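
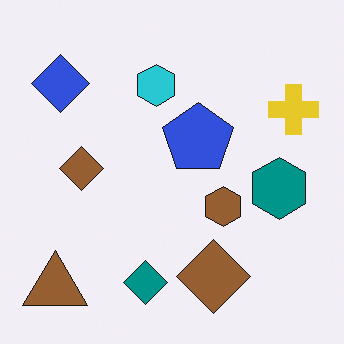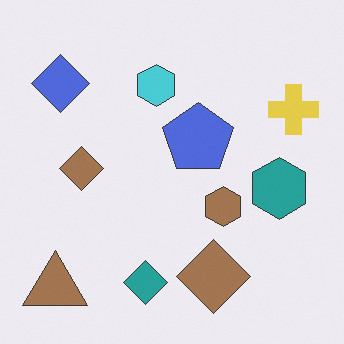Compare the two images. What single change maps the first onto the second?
The second image is the first given slightly reduced contrast.

Tones are pushed toward mid-grey across the whole image — a global contrast change.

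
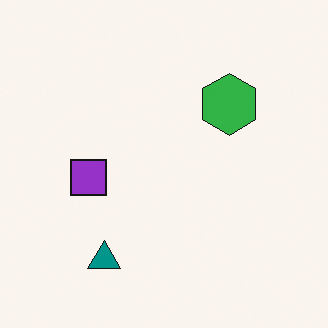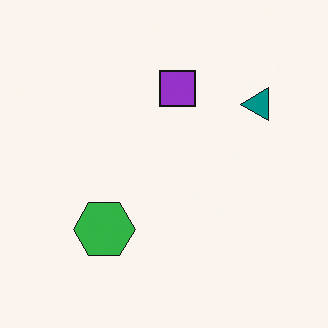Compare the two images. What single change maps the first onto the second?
The image was transposed (reflected across the top-left ↔ bottom-right diagonal).

Shapes have swapped their row and column positions — what was in the top-right is now in the bottom-left — a diagonal reflection.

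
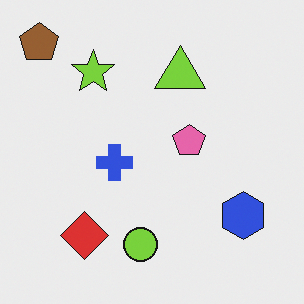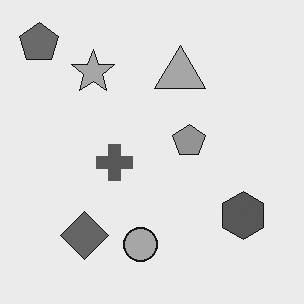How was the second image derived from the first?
It was converted to grayscale.

All color is removed — every shape is now a shade of grey.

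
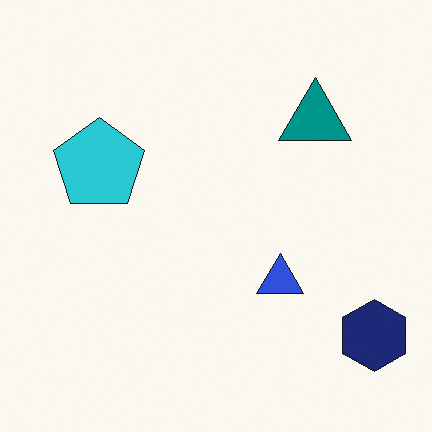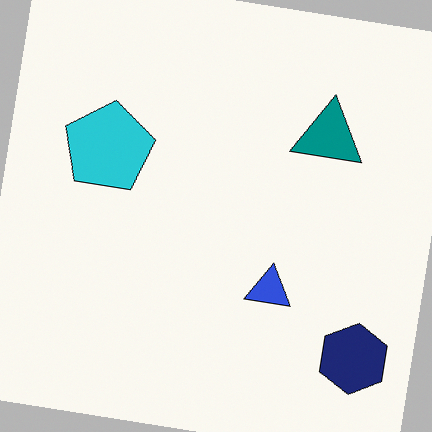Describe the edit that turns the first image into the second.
Rotated clockwise by a small amount.

Every shape is tilted by the same angle and the image corners show triangular fill wedges — a whole-image rotation by a non-right angle.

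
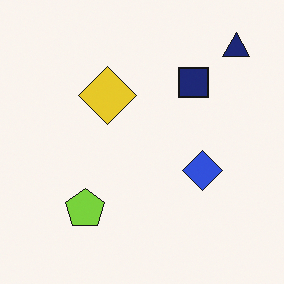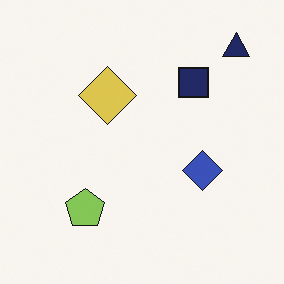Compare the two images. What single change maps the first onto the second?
This is the original image slightly desaturated.

All colors are more muted and greyish — a global saturation change.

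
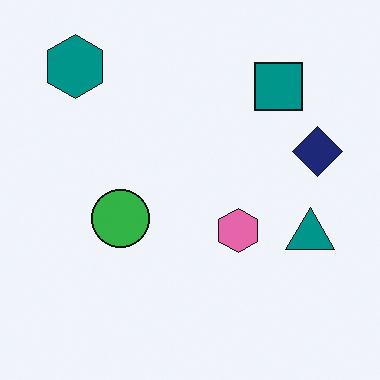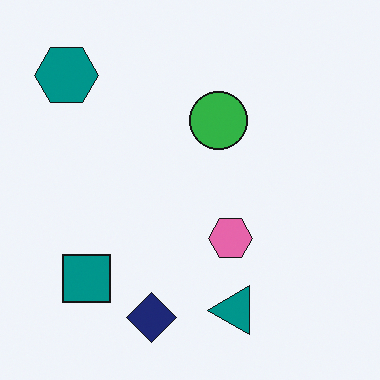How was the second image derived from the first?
This is the original image transposed (reflected across the top-left ↔ bottom-right diagonal).

Shapes have swapped their row and column positions — what was in the top-right is now in the bottom-left — a diagonal reflection.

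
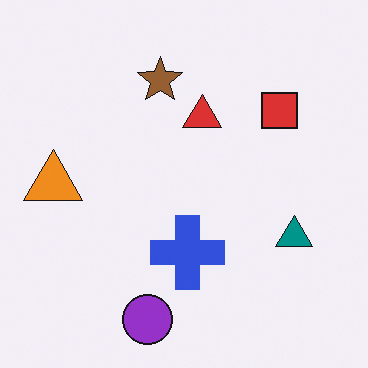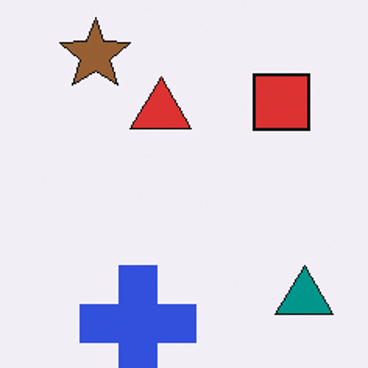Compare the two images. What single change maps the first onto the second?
It was cropped slightly and scaled back up.

The visible shapes are larger and the field of view is narrower; shapes near the original edges may be partly or wholly outside the frame — a crop-and-rescale.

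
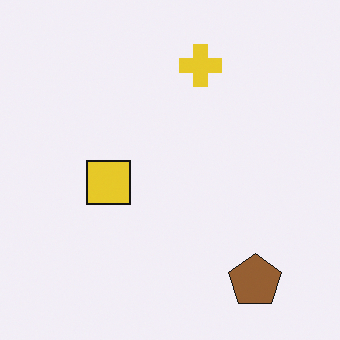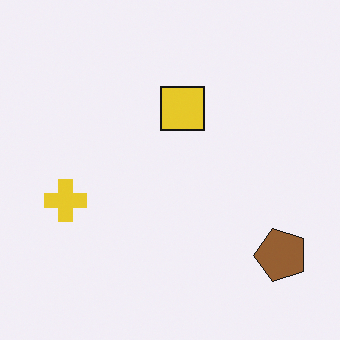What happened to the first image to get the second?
Transposed (reflected across the top-left ↔ bottom-right diagonal).

Shapes have swapped their row and column positions — what was in the top-right is now in the bottom-left — a diagonal reflection.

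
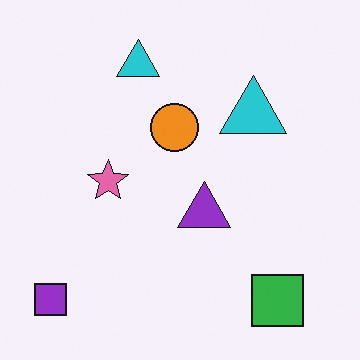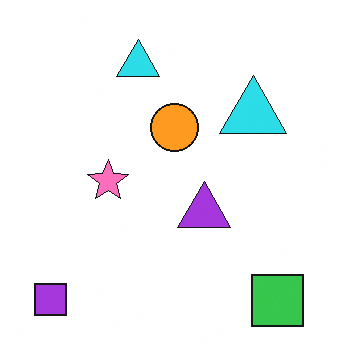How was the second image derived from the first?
This is the original image brightened a little.

Every pixel — background and shapes alike — is uniformly brightened.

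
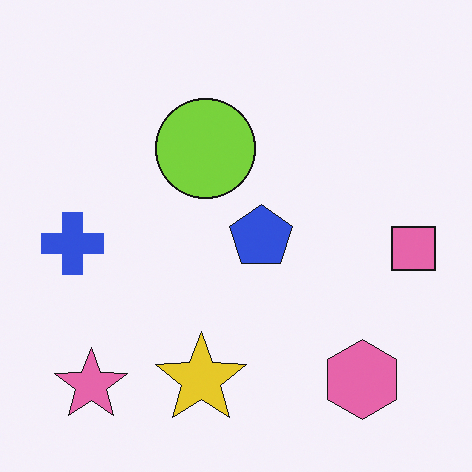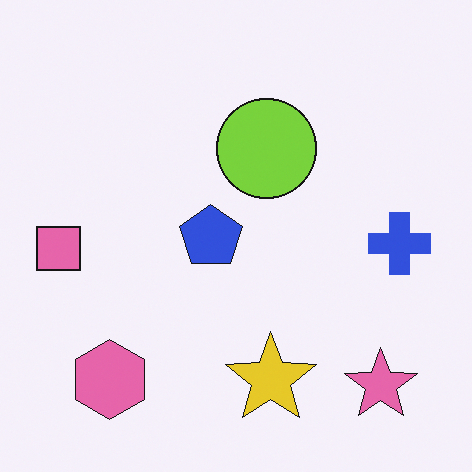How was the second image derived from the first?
The image was flipped horizontally (left ↔ right).

The pink square is in the right of the first image and the left of the second — shapes on opposite sides of the vertical midline have swapped in a mirror flip.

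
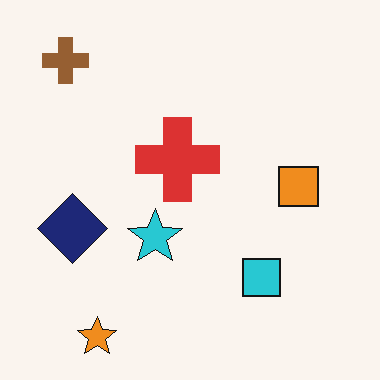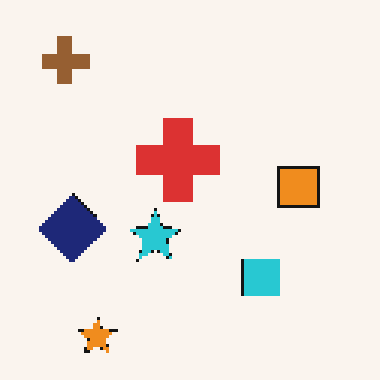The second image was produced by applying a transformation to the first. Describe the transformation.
Lightly pixelated (a mild mosaic effect).

Shapes are reduced to large square blocks; fine edges and outlines are lost — a downscale-then-upscale (mosaic) effect.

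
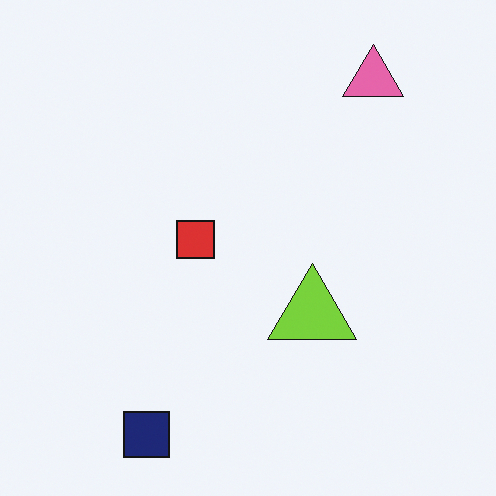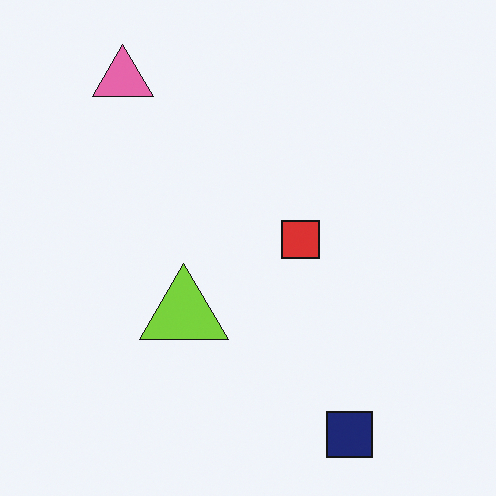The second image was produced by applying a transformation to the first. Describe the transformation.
Flipped horizontally (left ↔ right).

The pink triangle is in the top-right of the first image and the top-left of the second — shapes on opposite sides of the vertical midline have swapped in a mirror flip.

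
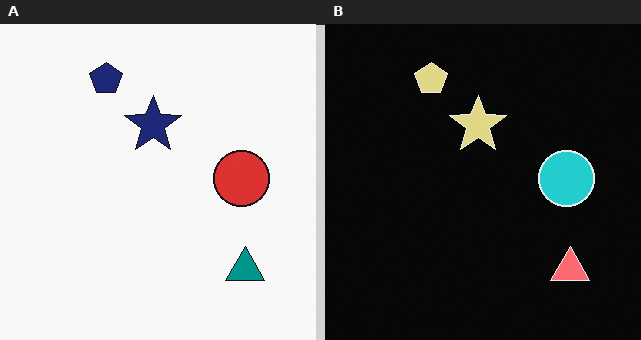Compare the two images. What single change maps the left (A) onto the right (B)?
The right (B) image is the left (A) color-inverted (negative).

The light background has become dark and every shape's color is its complement — a photographic negative.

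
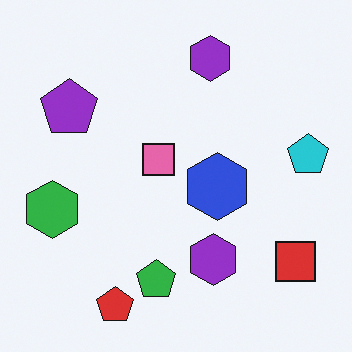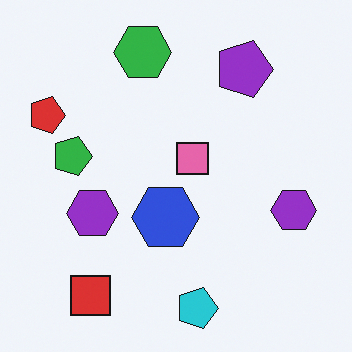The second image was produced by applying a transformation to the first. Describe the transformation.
The transformation is: rotated 90° clockwise.

The red square sits in the bottom-right of the first image and the bottom-left of the second — consistent with a whole-image 90° clockwise rotation.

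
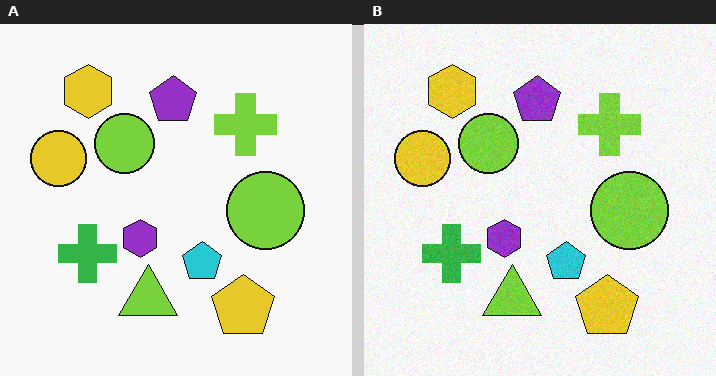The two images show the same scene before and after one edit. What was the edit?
The right (B) image is the left (A) degraded with light additive noise.

Random speckle covers the whole image, including the flat background.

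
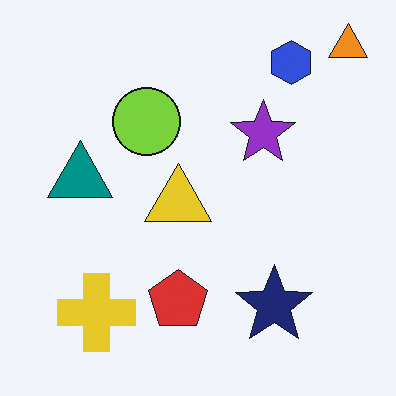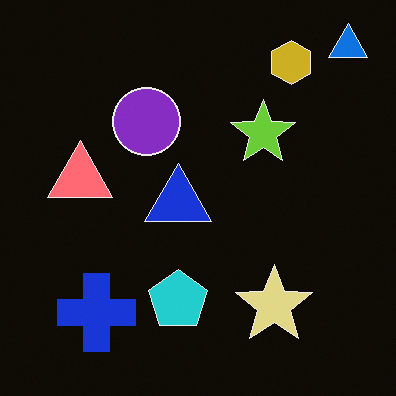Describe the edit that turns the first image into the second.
The image was color-inverted (negative).

The light background has become dark and every shape's color is its complement — a photographic negative.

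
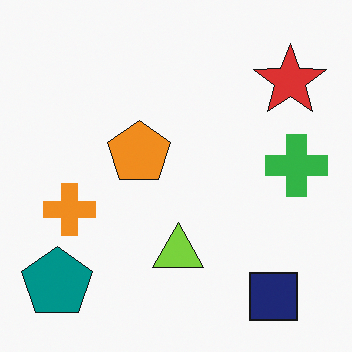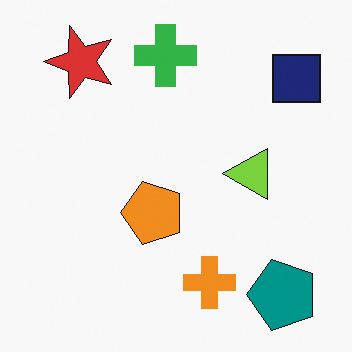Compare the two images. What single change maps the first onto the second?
The second image is the first rotated 90° counter-clockwise.

The teal pentagon sits in the bottom-left of the first image and the bottom-right of the second — consistent with a whole-image 90° counter-clockwise rotation.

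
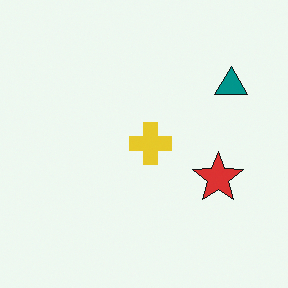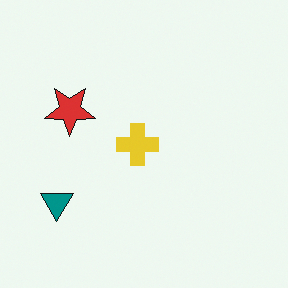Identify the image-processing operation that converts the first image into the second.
The second image is the first rotated 180°.

The teal triangle sits in the top-right of the first image and the bottom-left of the second — consistent with a whole-image 180° rotation.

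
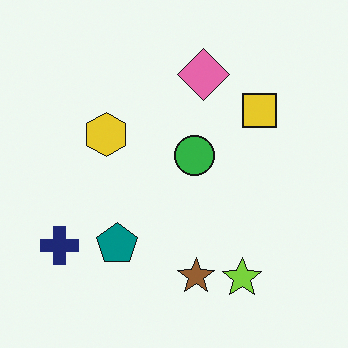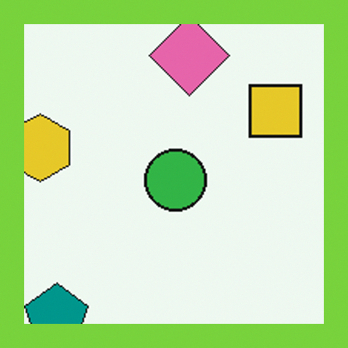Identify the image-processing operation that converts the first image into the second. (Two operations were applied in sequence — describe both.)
Cropped to a noticeably smaller region and rescaled, then framed with a lime border.

The visible shapes are larger and the field of view is narrower; shapes near the original edges may be partly or wholly outside the frame — a crop-and-rescale. A solid lime frame runs around the edge of the second image, with the content slightly shrunk inside it.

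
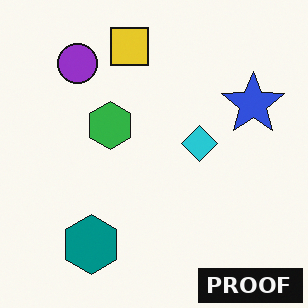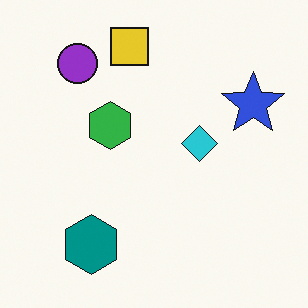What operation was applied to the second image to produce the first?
The transformation is: watermarked with the text "PROOF" in the lower-right corner.

A dark label reading "PROOF" appears in the lower-right corner.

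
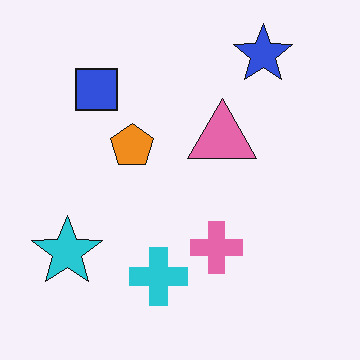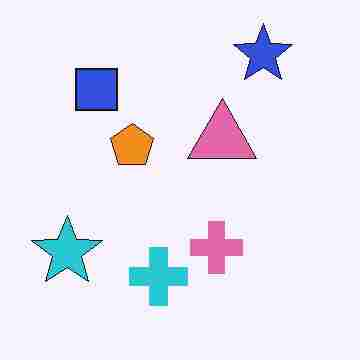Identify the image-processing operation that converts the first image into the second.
The transformation is: degraded with heavy JPEG compression.

Blocky 8×8 compression artifacts appear around shape edges and the flat background shows ringing — characteristic JPEG degradation.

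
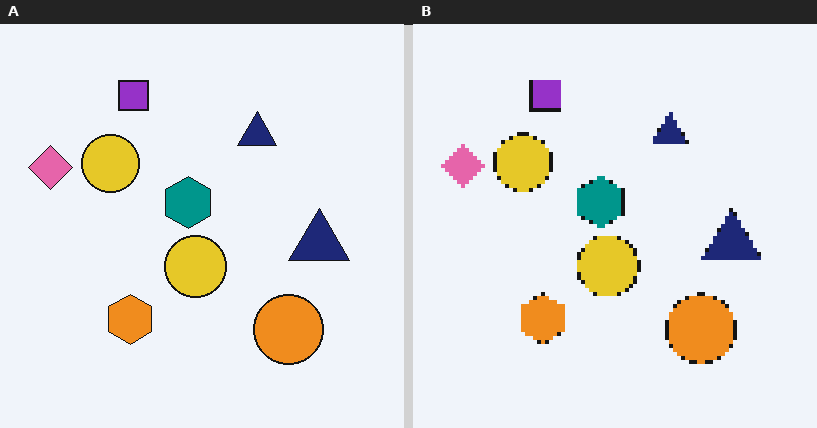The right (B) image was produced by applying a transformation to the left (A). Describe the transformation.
The right (B) image is the left (A) lightly pixelated (a mild mosaic effect).

Shapes are reduced to large square blocks; fine edges and outlines are lost — a downscale-then-upscale (mosaic) effect.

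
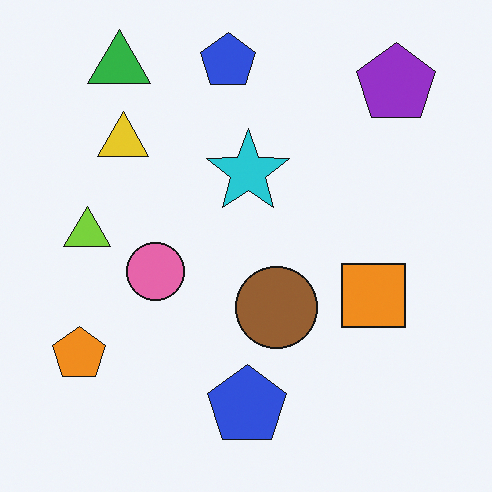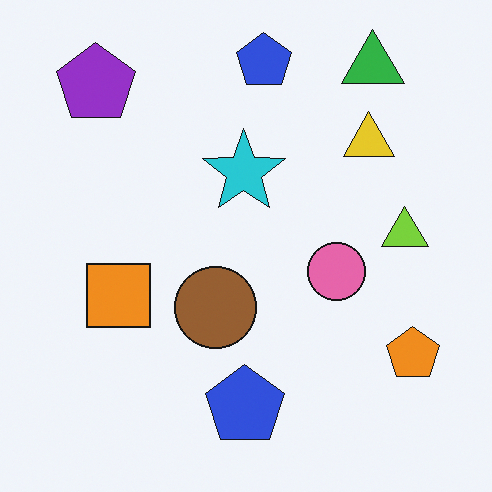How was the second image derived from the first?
It was flipped horizontally (left ↔ right).

The orange pentagon is in the bottom-left of the first image and the bottom-right of the second — shapes on opposite sides of the vertical midline have swapped in a mirror flip.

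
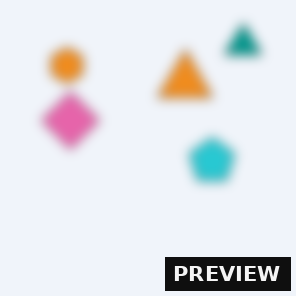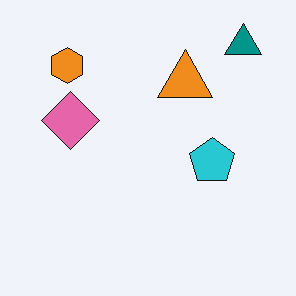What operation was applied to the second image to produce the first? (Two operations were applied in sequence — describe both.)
The transformation is: heavily blurred, then watermarked with the text "PREVIEW" in the lower-right corner.

Shape edges and outlines are uniformly softened across the whole image. A dark label reading "PREVIEW" appears in the lower-right corner.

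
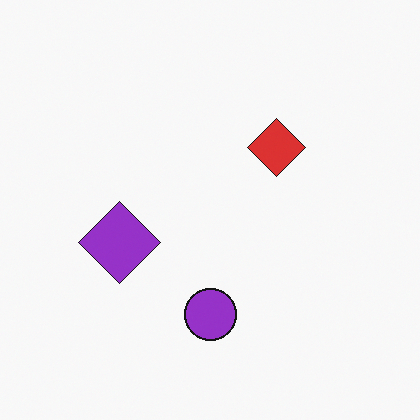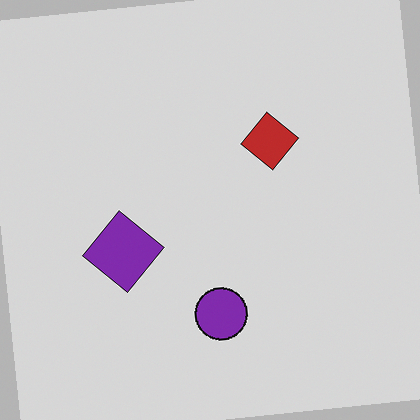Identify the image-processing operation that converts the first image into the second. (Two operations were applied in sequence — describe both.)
The second image is the first darkened a little, then rotated counter-clockwise by a few degrees.

Every pixel — background and shapes alike — is uniformly darkened. Every shape is tilted by the same angle and the image corners show triangular fill wedges — a whole-image rotation by a non-right angle.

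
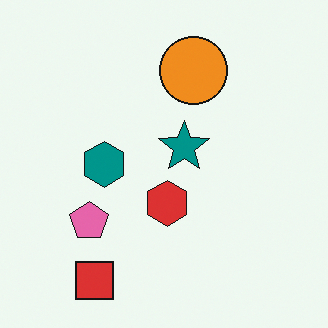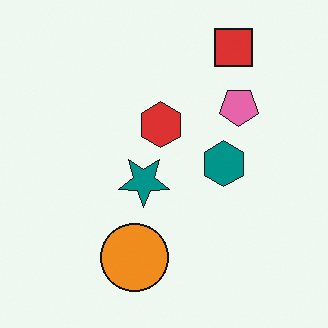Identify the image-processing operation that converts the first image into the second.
Rotated 180°.

The red square sits in the bottom-left of the first image and the top-right of the second — consistent with a whole-image 180° rotation.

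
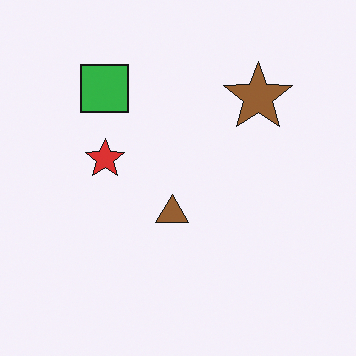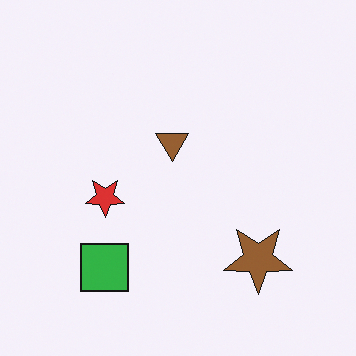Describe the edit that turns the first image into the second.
The transformation is: flipped vertically (top ↔ bottom).

The green square is in the top-left of the first image and the bottom-left of the second — shapes on opposite sides of the horizontal midline have swapped in a mirror flip.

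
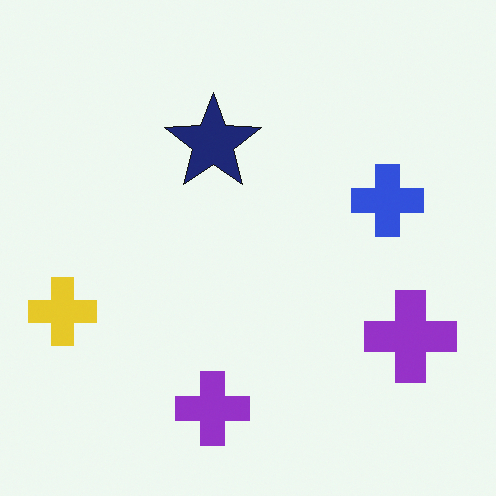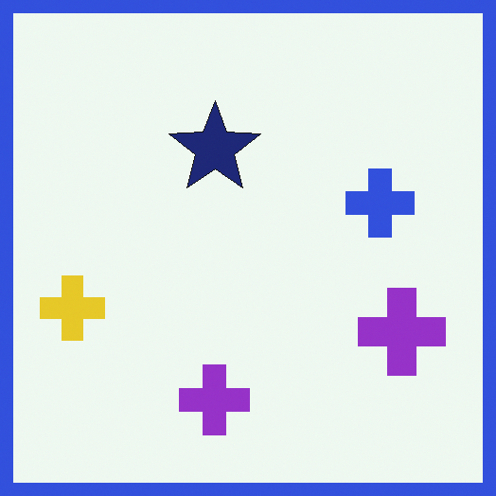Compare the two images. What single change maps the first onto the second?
It was framed with a blue border.

A solid blue frame runs around the edge of the second image, with the content slightly shrunk inside it.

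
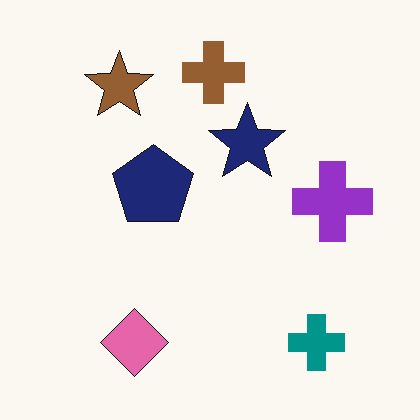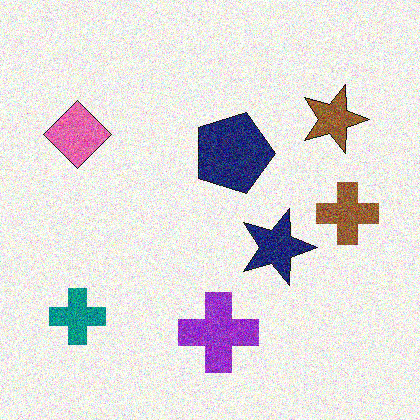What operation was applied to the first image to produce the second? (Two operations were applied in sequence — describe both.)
It was degraded with heavy additive noise, then rotated 90° clockwise.

Random speckle covers the whole image, including the flat background. The teal cross sits in the bottom-right of the first image and the bottom-left of the second — consistent with a whole-image 90° clockwise rotation.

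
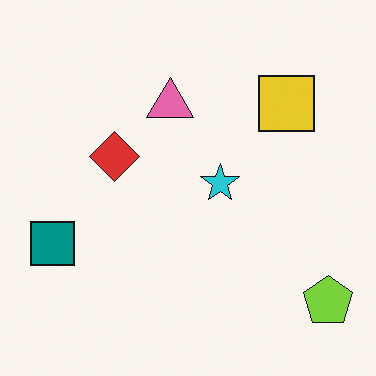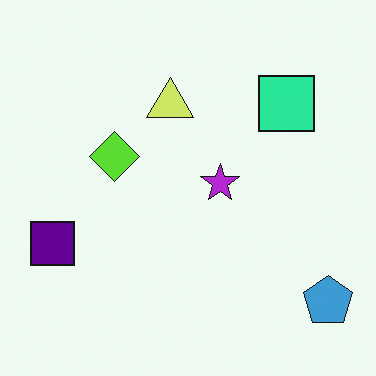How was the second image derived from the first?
The image was hue-shifted noticeably.

Every shape's color has rotated by the same amount around the hue wheel — a uniform hue shift.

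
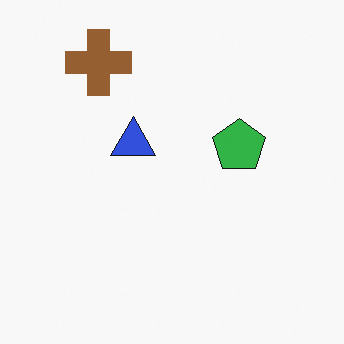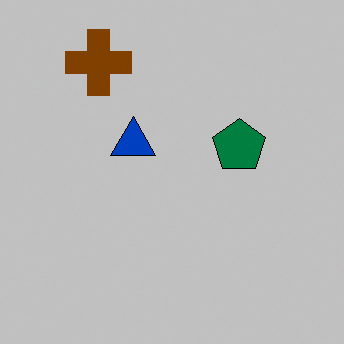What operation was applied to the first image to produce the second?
The transformation is: heavily posterized to just a handful of flat colors.

Each flat color has snapped to a coarser quantized level — most visibly, the near-white background has dropped to a flat grey.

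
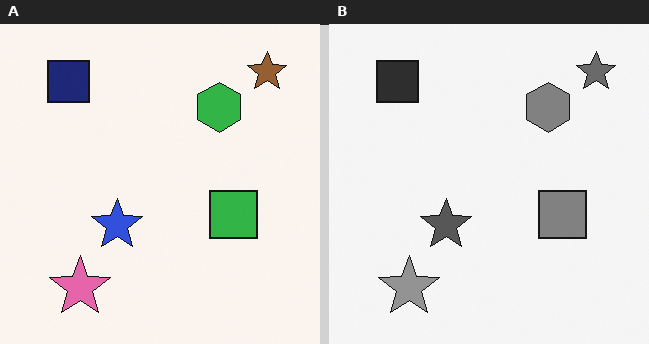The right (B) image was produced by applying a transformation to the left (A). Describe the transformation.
The right (B) image is the left (A) converted to grayscale.

All color is removed — every shape is now a shade of grey.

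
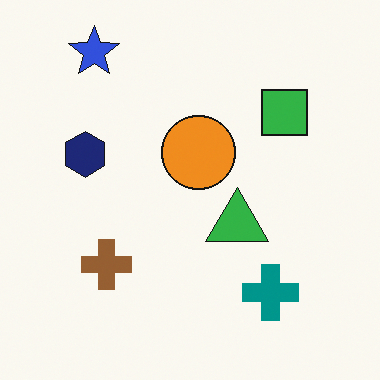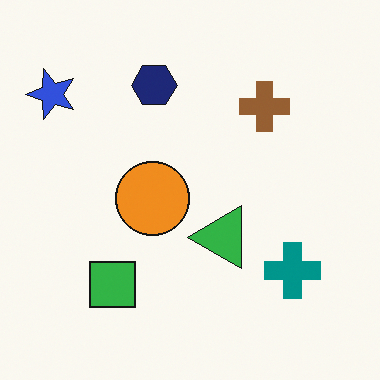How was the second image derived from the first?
The transformation is: transposed (reflected across the top-left ↔ bottom-right diagonal).

Shapes have swapped their row and column positions — what was in the top-right is now in the bottom-left — a diagonal reflection.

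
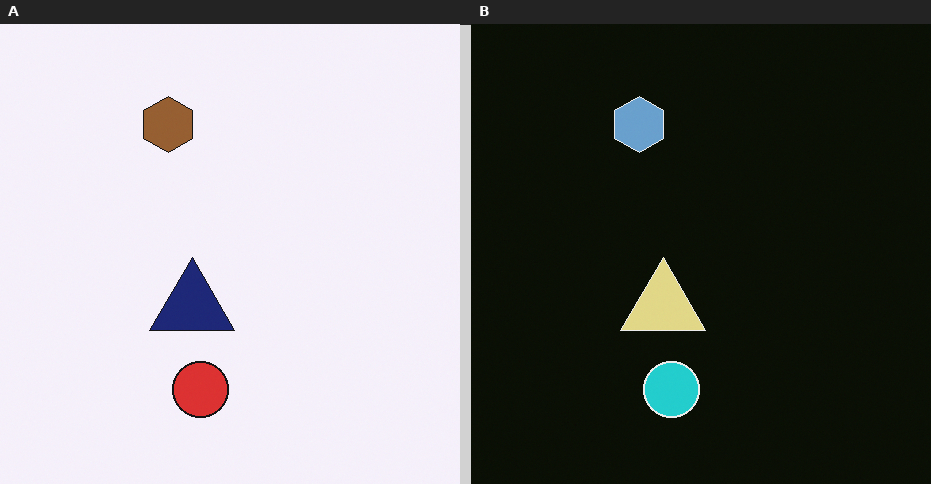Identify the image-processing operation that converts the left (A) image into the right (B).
The right (B) image is the left (A) color-inverted (negative).

The light background has become dark and every shape's color is its complement — a photographic negative.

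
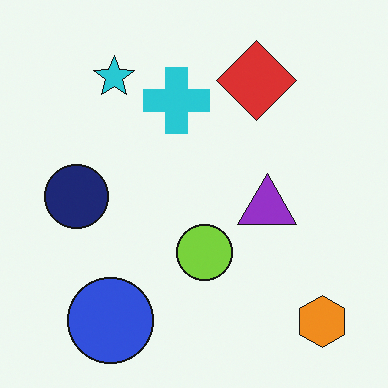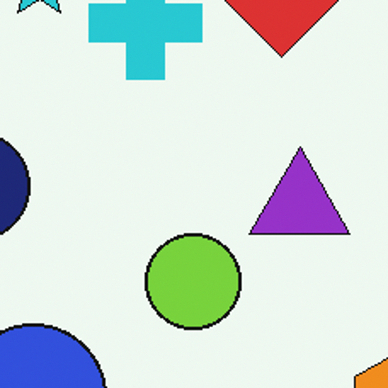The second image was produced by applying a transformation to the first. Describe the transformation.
The image was cropped to a noticeably smaller region and rescaled.

The visible shapes are larger and the field of view is narrower; shapes near the original edges may be partly or wholly outside the frame — a crop-and-rescale.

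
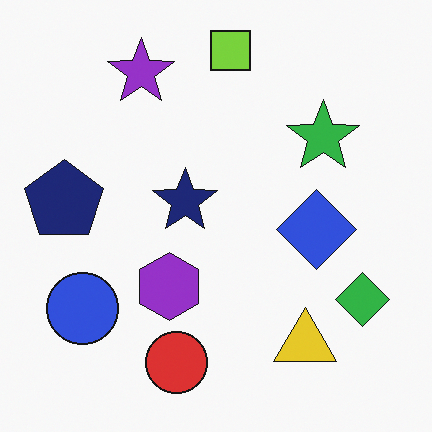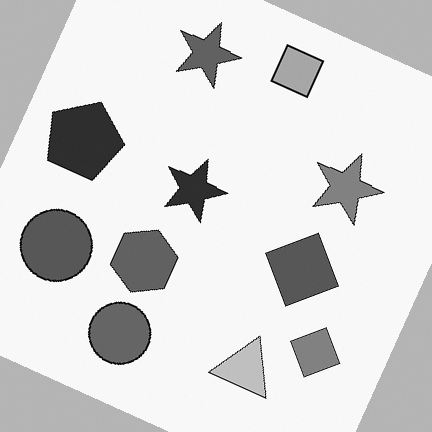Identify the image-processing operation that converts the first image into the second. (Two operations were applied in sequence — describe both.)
Converted to grayscale, then rotated clockwise by a clearly visible amount.

All color is removed — every shape is now a shade of grey. Every shape is tilted by the same angle and the image corners show triangular fill wedges — a whole-image rotation by a non-right angle.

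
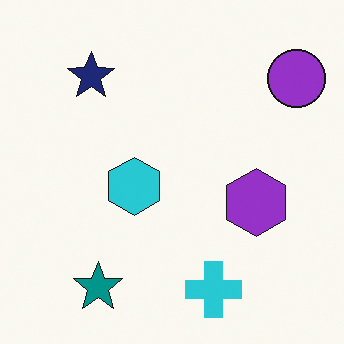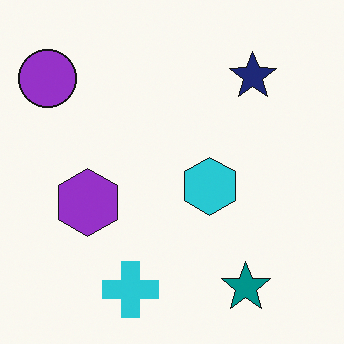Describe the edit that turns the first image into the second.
It was flipped horizontally (left ↔ right).

The purple circle is in the top-right of the first image and the top-left of the second — shapes on opposite sides of the vertical midline have swapped in a mirror flip.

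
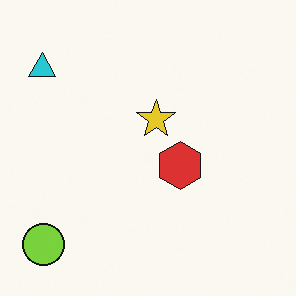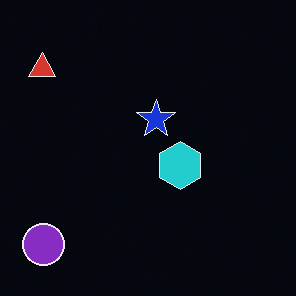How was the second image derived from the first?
Color-inverted (negative).

The light background has become dark and every shape's color is its complement — a photographic negative.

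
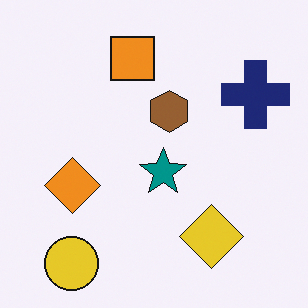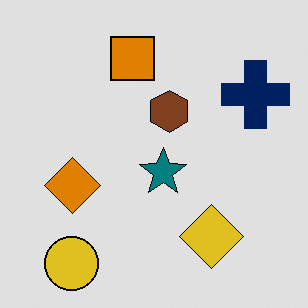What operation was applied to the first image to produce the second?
This is the original image moderately posterized.

Each flat color has snapped to a coarser quantized level — most visibly, the near-white background has dropped to a flat grey.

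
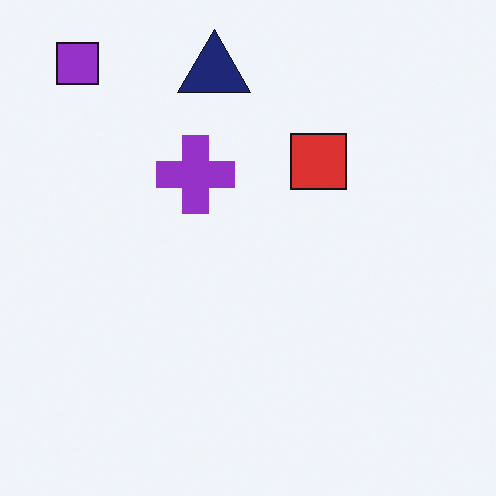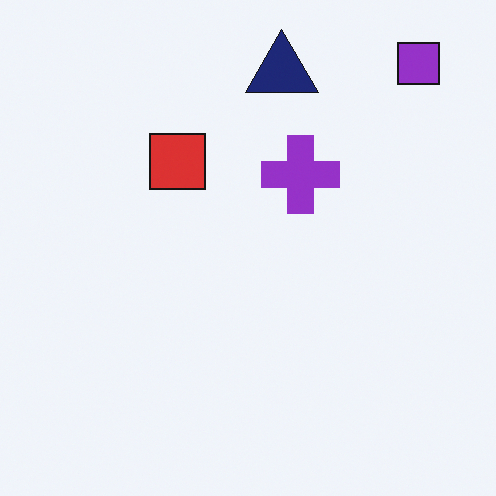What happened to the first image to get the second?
This is the original image flipped horizontally (left ↔ right).

The purple square is in the top-left of the first image and the top-right of the second — shapes on opposite sides of the vertical midline have swapped in a mirror flip.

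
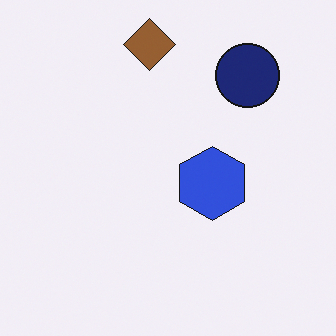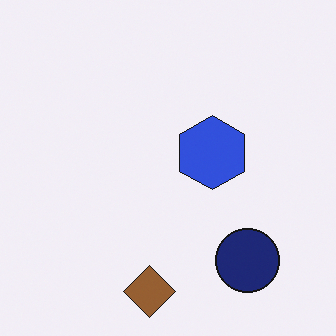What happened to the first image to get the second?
Flipped vertically (top ↔ bottom).

The brown diamond is in the top of the first image and the bottom of the second — shapes on opposite sides of the horizontal midline have swapped in a mirror flip.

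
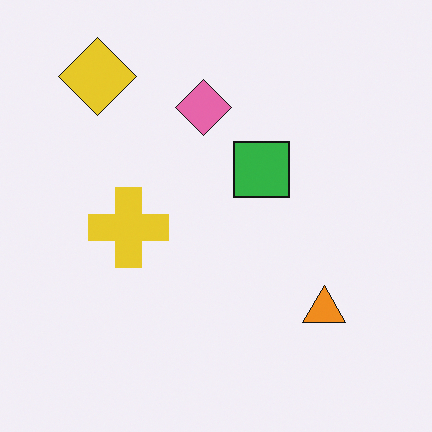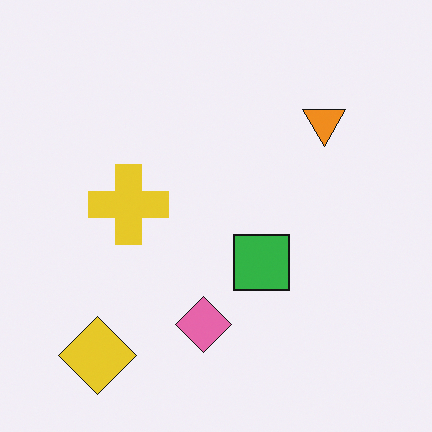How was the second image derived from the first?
The image was flipped vertically (top ↔ bottom).

The yellow diamond is in the top-left of the first image and the bottom-left of the second — shapes on opposite sides of the horizontal midline have swapped in a mirror flip.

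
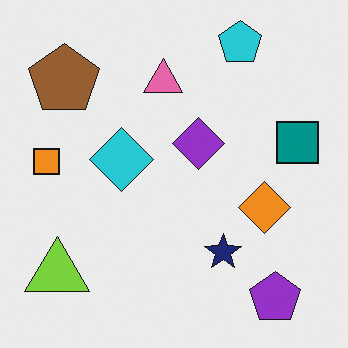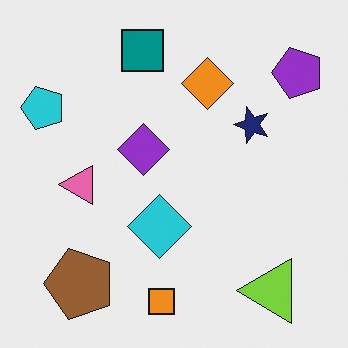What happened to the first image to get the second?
It was rotated 90° counter-clockwise.

The purple pentagon sits in the bottom-right of the first image and the top-right of the second — consistent with a whole-image 90° counter-clockwise rotation.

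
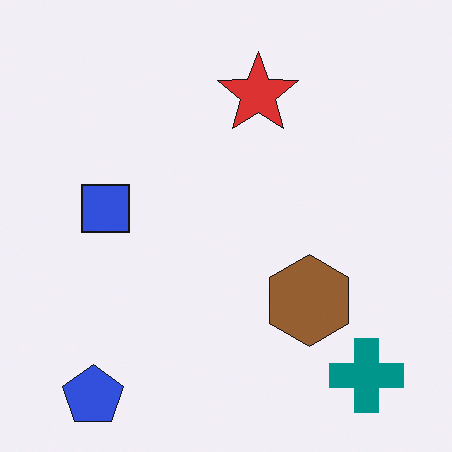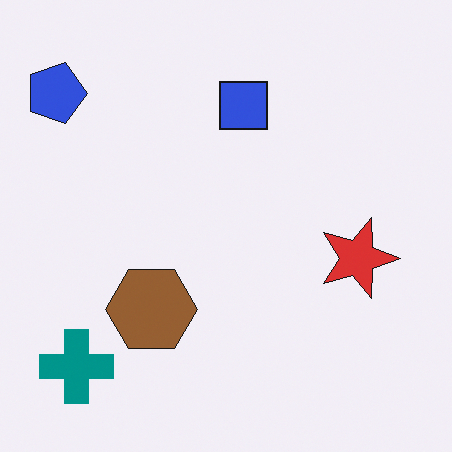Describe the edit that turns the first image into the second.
The second image is the first rotated 90° clockwise.

The blue pentagon sits in the bottom-left of the first image and the top-left of the second — consistent with a whole-image 90° clockwise rotation.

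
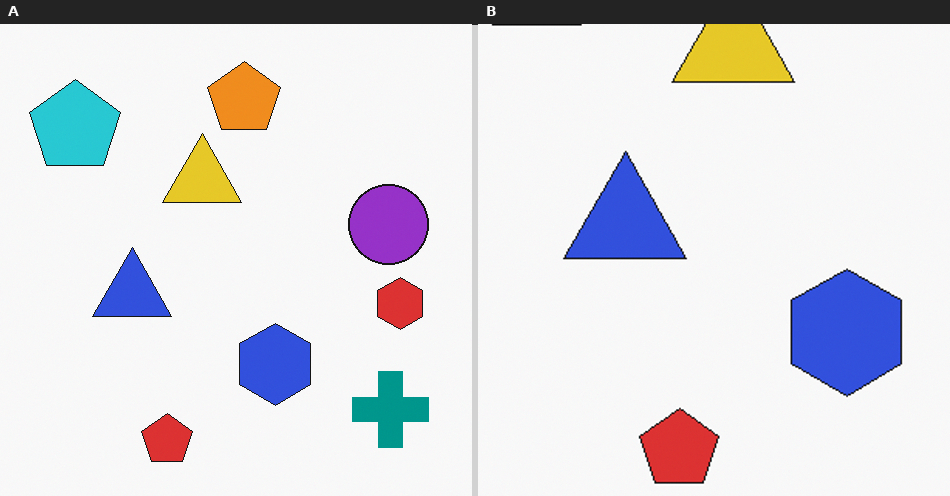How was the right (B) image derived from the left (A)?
The transformation is: cropped to a modestly smaller region and rescaled.

The visible shapes are larger and the field of view is narrower; shapes near the original edges may be partly or wholly outside the frame — a crop-and-rescale.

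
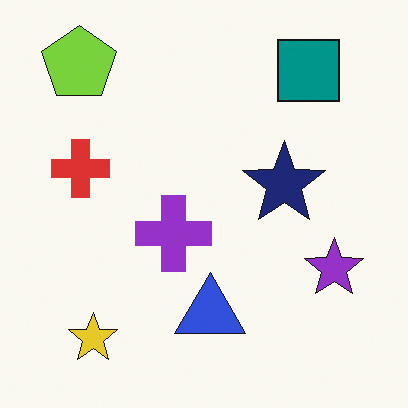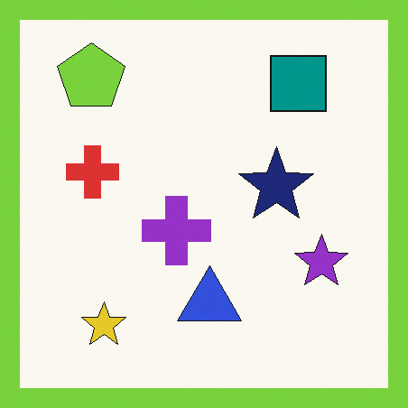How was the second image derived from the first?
It was framed with a lime border.

A solid lime frame runs around the edge of the second image, with the content slightly shrunk inside it.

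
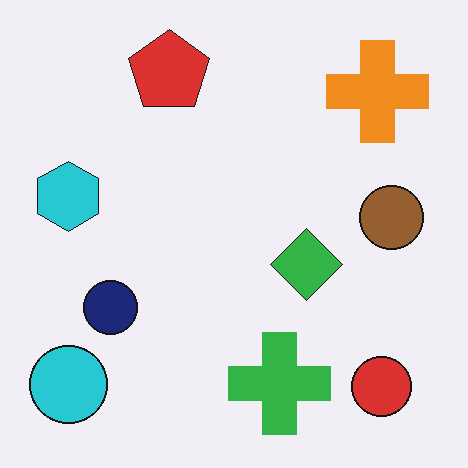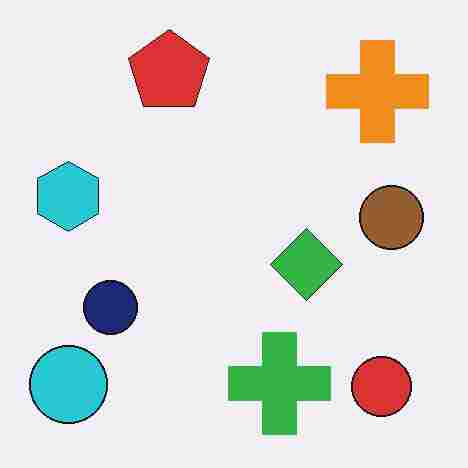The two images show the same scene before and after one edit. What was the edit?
It was heavily JPEG-compressed with obvious blocking artifacts.

Blocky 8×8 compression artifacts appear around shape edges and the flat background shows ringing — characteristic JPEG degradation.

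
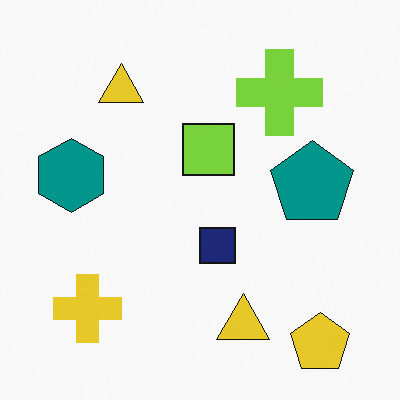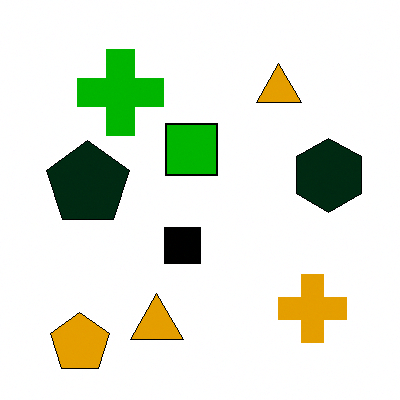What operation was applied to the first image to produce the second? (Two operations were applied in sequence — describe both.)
The second image is the first given much higher contrast, then flipped horizontally (left ↔ right).

Tones are pushed away from mid-grey across the whole image — a global contrast change. The teal hexagon is in the left of the first image and the right of the second — shapes on opposite sides of the vertical midline have swapped in a mirror flip.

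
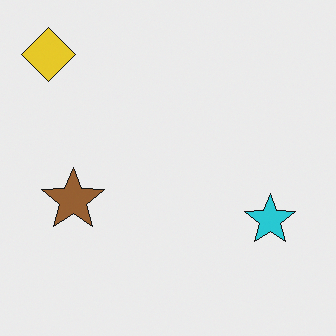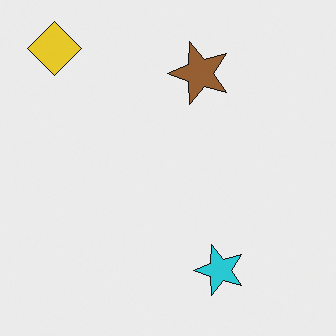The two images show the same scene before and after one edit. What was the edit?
The transformation is: transposed (reflected across the top-left ↔ bottom-right diagonal).

Shapes have swapped their row and column positions — what was in the top-right is now in the bottom-left — a diagonal reflection.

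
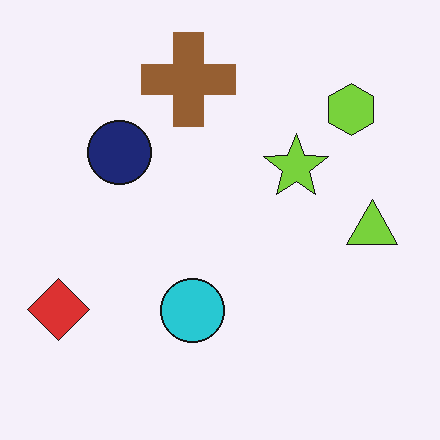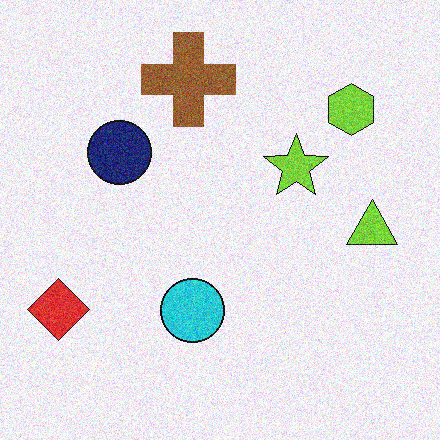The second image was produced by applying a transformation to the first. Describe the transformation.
The transformation is: degraded with visible gaussian noise.

Random speckle covers the whole image, including the flat background.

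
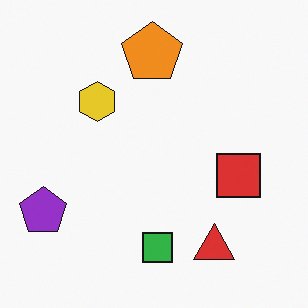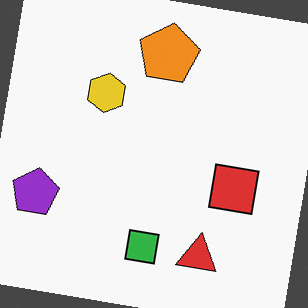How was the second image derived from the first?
It was rotated clockwise by a slight angle.

Every shape is tilted by the same angle and the image corners show triangular fill wedges — a whole-image rotation by a non-right angle.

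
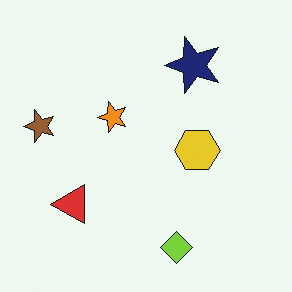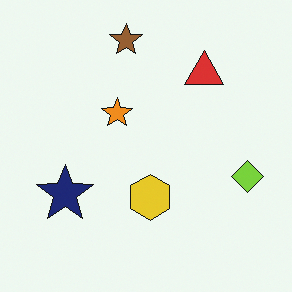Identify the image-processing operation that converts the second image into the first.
It was transposed (reflected across the top-left ↔ bottom-right diagonal).

Shapes have swapped their row and column positions — what was in the top-right is now in the bottom-left — a diagonal reflection.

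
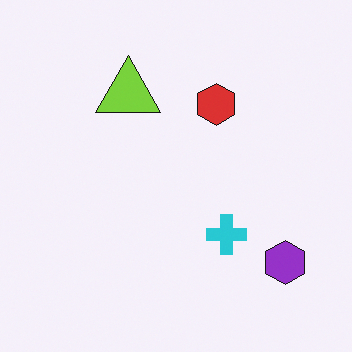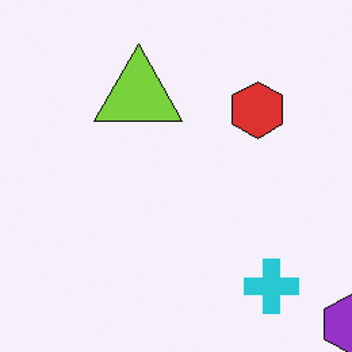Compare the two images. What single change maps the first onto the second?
The image was cropped slightly and scaled back up.

The visible shapes are larger and the field of view is narrower; shapes near the original edges may be partly or wholly outside the frame — a crop-and-rescale.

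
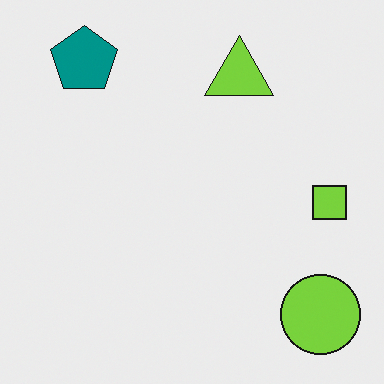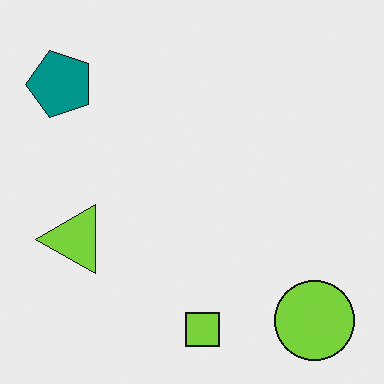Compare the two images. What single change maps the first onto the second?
The image was transposed (reflected across the top-left ↔ bottom-right diagonal).

Shapes have swapped their row and column positions — what was in the top-right is now in the bottom-left — a diagonal reflection.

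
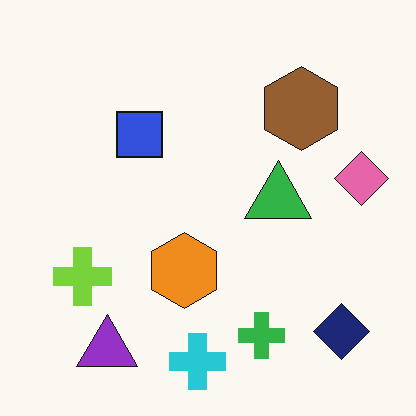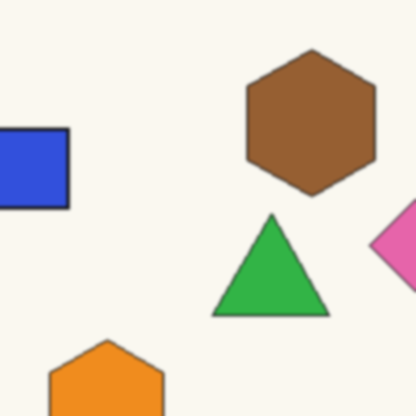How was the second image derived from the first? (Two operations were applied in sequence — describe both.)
Cropped to a noticeably smaller region and rescaled, then slightly softened.

The visible shapes are larger and the field of view is narrower; shapes near the original edges may be partly or wholly outside the frame — a crop-and-rescale. Shape edges and outlines are uniformly softened across the whole image.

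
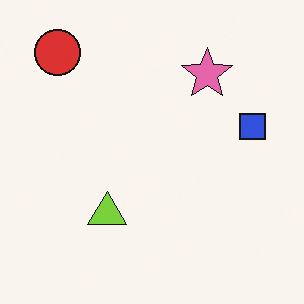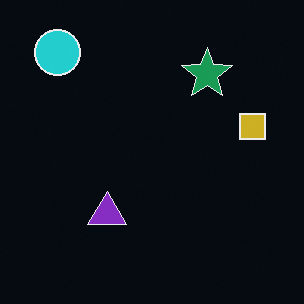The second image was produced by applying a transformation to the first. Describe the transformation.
The second image is the first color-inverted (negative).

The light background has become dark and every shape's color is its complement — a photographic negative.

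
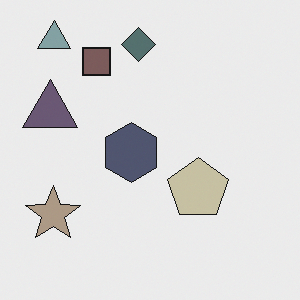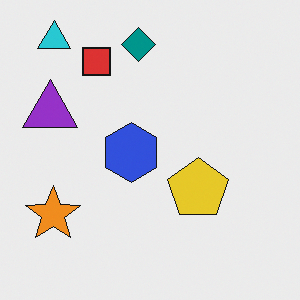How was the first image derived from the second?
The first image is the second made much more muted (saturation change).

All colors are more muted and greyish — a global saturation change.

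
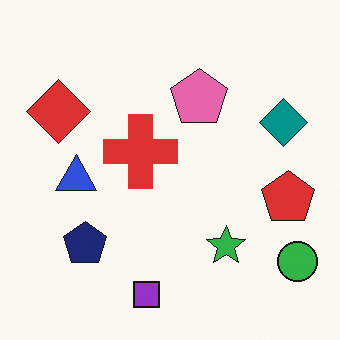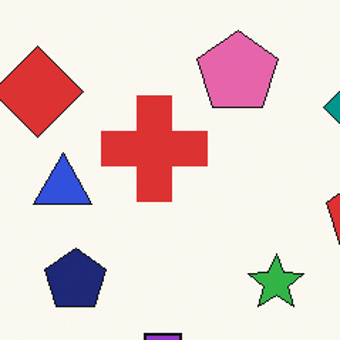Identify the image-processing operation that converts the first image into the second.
This is the original image cropped slightly and scaled back up.

The visible shapes are larger and the field of view is narrower; shapes near the original edges may be partly or wholly outside the frame — a crop-and-rescale.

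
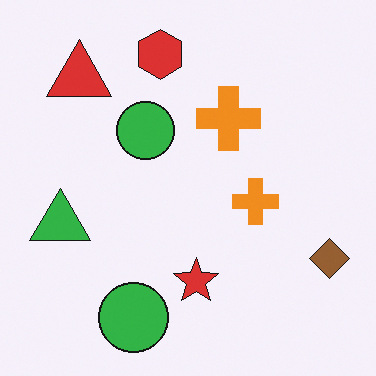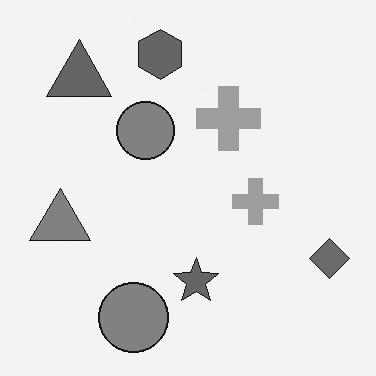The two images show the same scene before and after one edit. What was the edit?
It was converted to grayscale.

All color is removed — every shape is now a shade of grey.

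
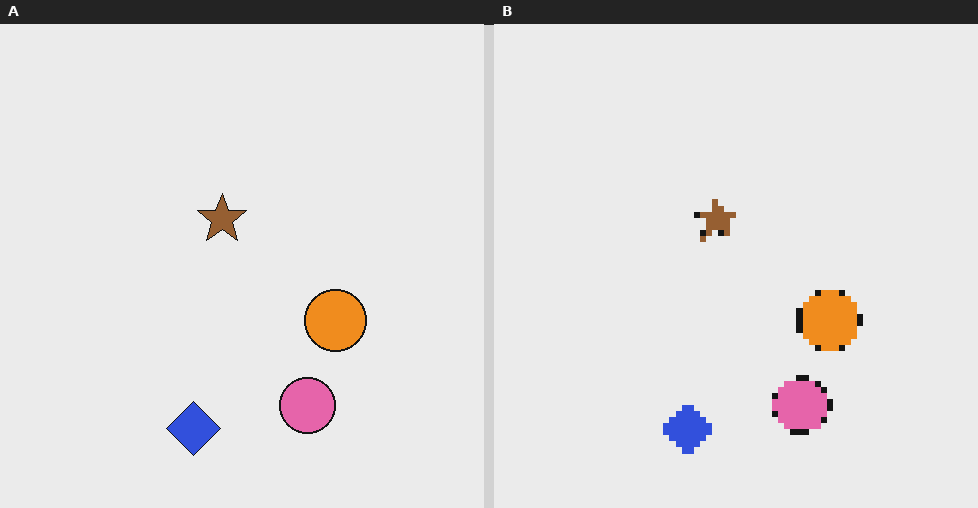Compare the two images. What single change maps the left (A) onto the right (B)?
The image was pixelated into visible square blocks.

Shapes are reduced to large square blocks; fine edges and outlines are lost — a downscale-then-upscale (mosaic) effect.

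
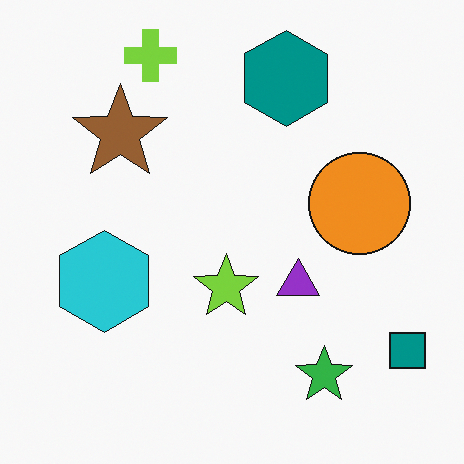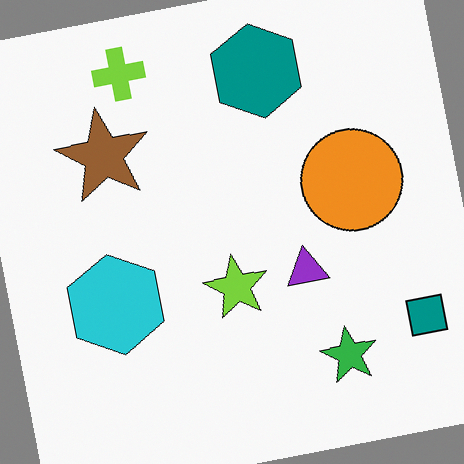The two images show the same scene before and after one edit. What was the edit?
It was rotated counter-clockwise by a slight angle.

Every shape is tilted by the same angle and the image corners show triangular fill wedges — a whole-image rotation by a non-right angle.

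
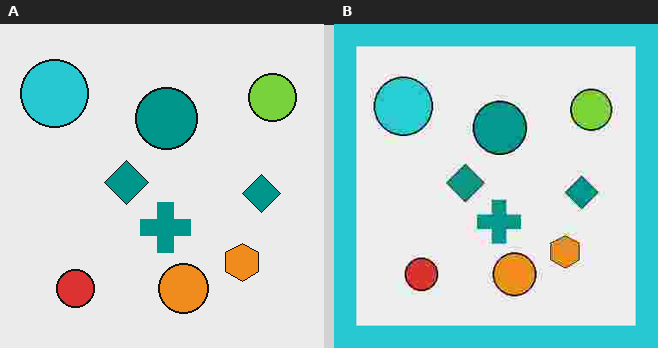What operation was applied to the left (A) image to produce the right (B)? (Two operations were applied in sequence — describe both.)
The right (B) image is the left (A) heavily JPEG-compressed with obvious blocking artifacts, then framed with a cyan border.

Blocky 8×8 compression artifacts appear around shape edges and the flat background shows ringing — characteristic JPEG degradation. A solid cyan frame runs around the edge of the right (B) image, with the content slightly shrunk inside it.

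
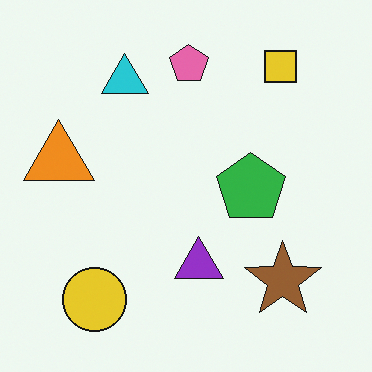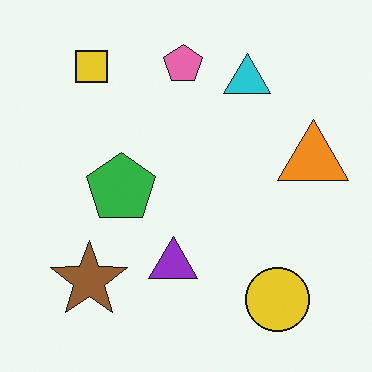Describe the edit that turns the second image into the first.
Flipped horizontally (left ↔ right).

The orange triangle is in the right of the second image and the left of the first — shapes on opposite sides of the vertical midline have swapped in a mirror flip.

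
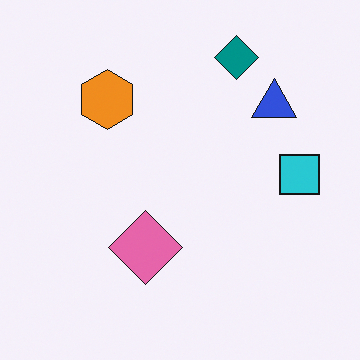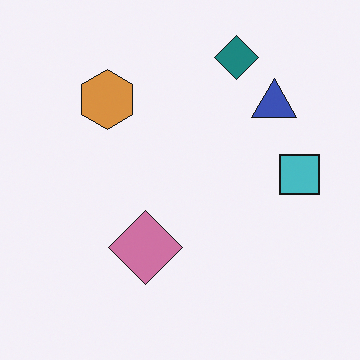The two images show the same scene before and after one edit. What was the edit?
The image was slightly desaturated.

All colors are more muted and greyish — a global saturation change.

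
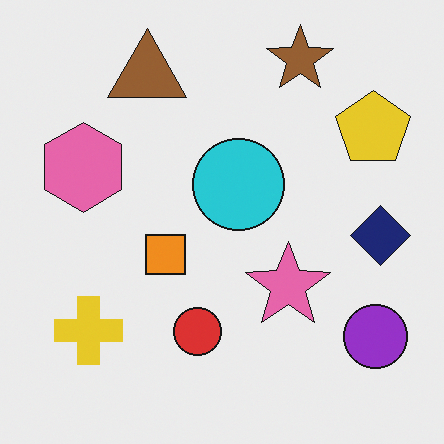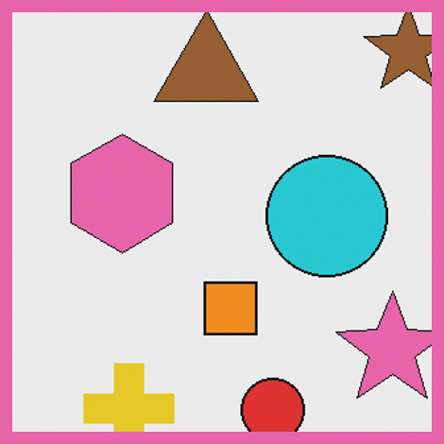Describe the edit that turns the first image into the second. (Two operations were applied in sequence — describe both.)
The second image is the first cropped slightly and scaled back up, then framed with a pink border.

The visible shapes are larger and the field of view is narrower; shapes near the original edges may be partly or wholly outside the frame — a crop-and-rescale. A solid pink frame runs around the edge of the second image, with the content slightly shrunk inside it.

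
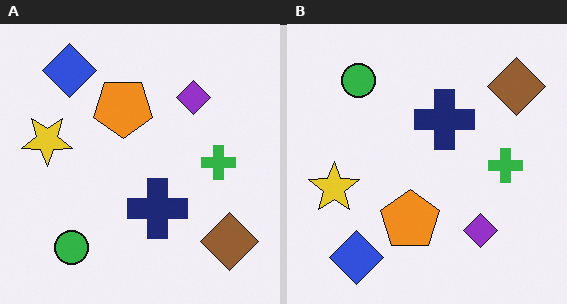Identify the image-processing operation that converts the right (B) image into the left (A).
The image was flipped vertically (top ↔ bottom).

The blue diamond is in the bottom-left of the right (B) image and the top-left of the left (A) — shapes on opposite sides of the horizontal midline have swapped in a mirror flip.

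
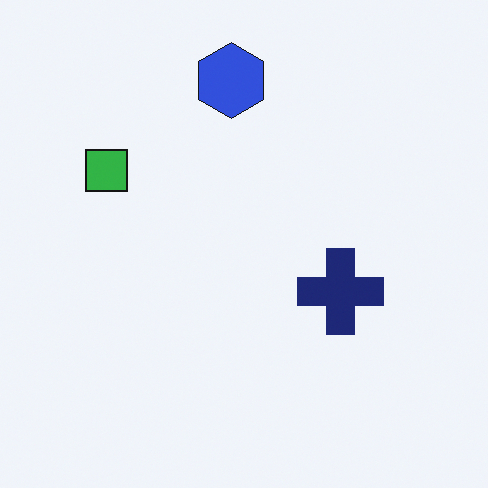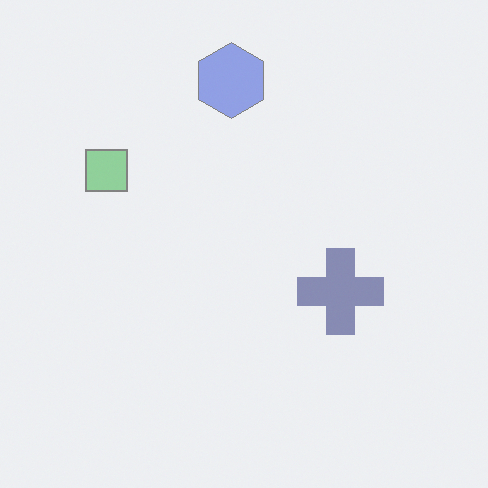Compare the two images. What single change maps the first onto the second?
This is the original image washed out (contrast reduced).

Tones are pushed toward mid-grey across the whole image — a global contrast change.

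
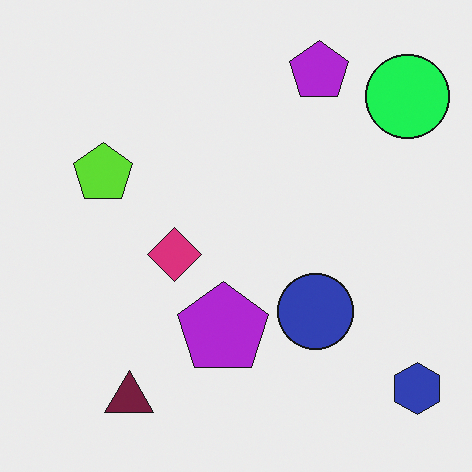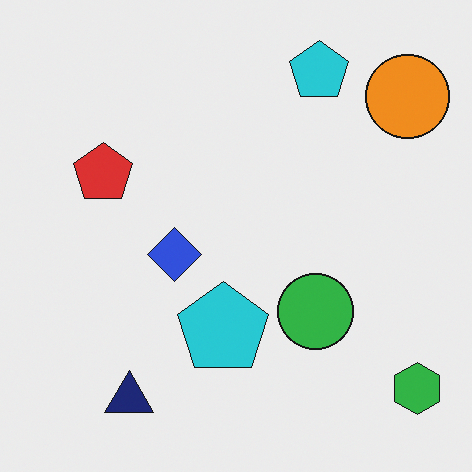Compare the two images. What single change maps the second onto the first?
The first image is the second hue-shifted noticeably.

Every shape's color has rotated by the same amount around the hue wheel — a uniform hue shift.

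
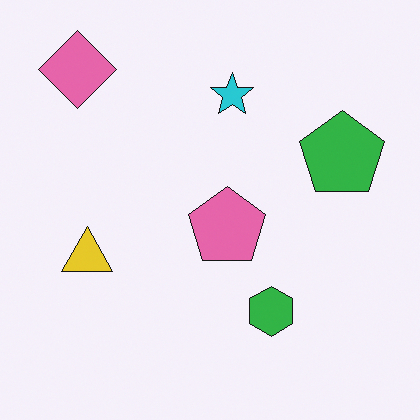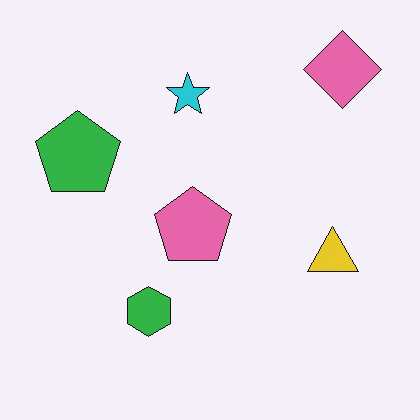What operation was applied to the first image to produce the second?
It was flipped horizontally (left ↔ right).

The pink diamond is in the top-left of the first image and the top-right of the second — shapes on opposite sides of the vertical midline have swapped in a mirror flip.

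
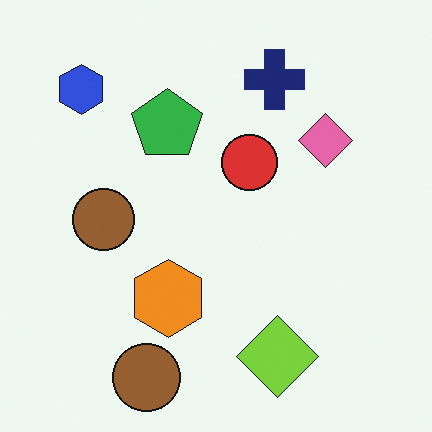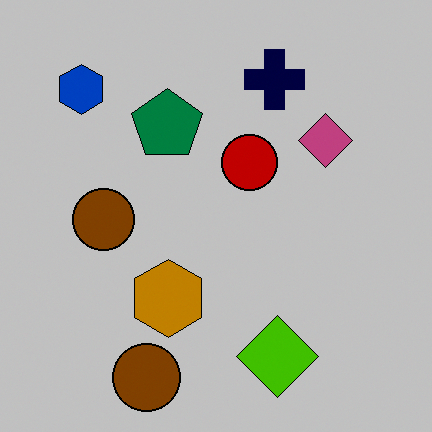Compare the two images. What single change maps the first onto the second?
The image was heavily posterized to just a handful of flat colors.

Each flat color has snapped to a coarser quantized level — most visibly, the near-white background has dropped to a flat grey.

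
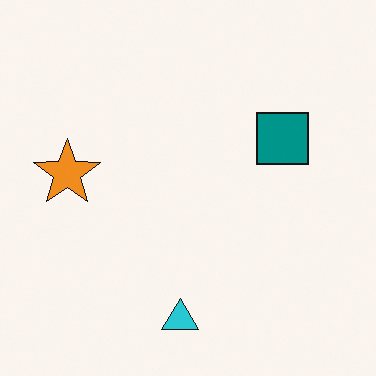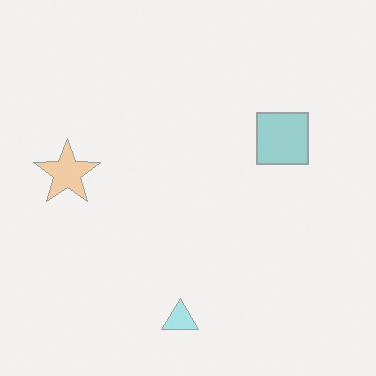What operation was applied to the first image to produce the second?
This is the original image washed out (contrast reduced).

Tones are pushed toward mid-grey across the whole image — a global contrast change.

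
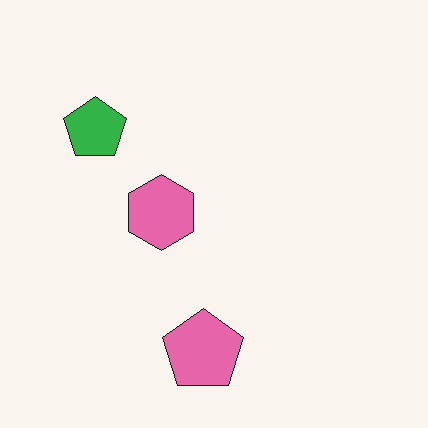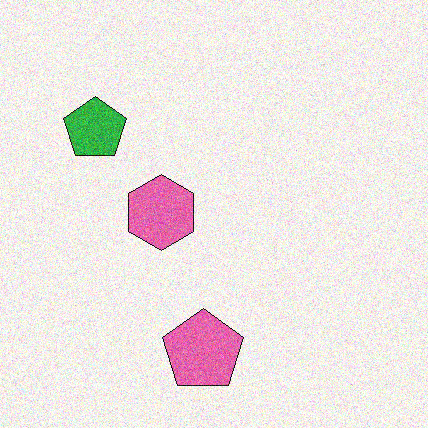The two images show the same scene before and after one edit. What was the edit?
It was degraded with visible gaussian noise.

Random speckle covers the whole image, including the flat background.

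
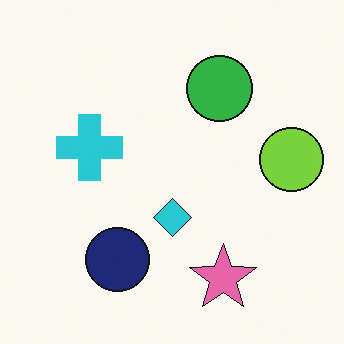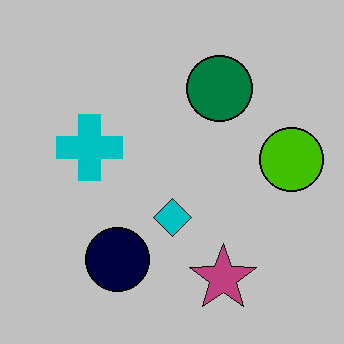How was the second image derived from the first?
It was aggressively posterized.

Each flat color has snapped to a coarser quantized level — most visibly, the near-white background has dropped to a flat grey.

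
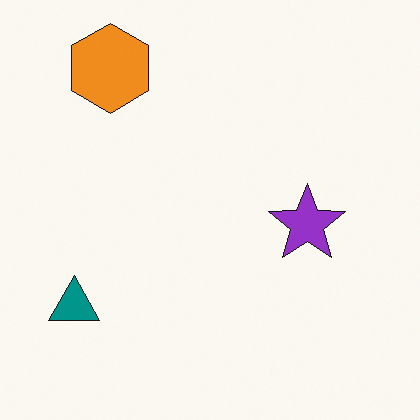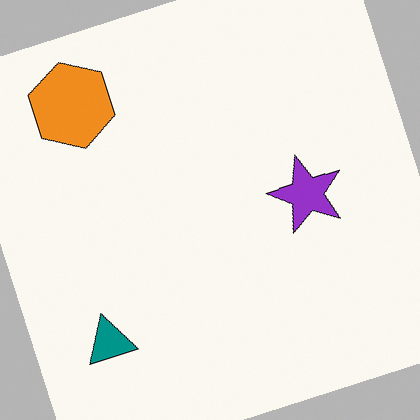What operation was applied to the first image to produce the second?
Rotated counter-clockwise by a clearly visible amount.

Every shape is tilted by the same angle and the image corners show triangular fill wedges — a whole-image rotation by a non-right angle.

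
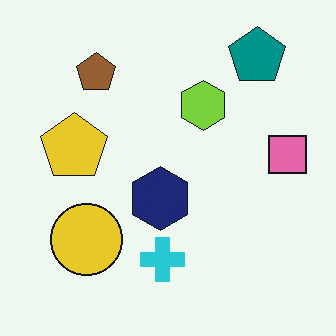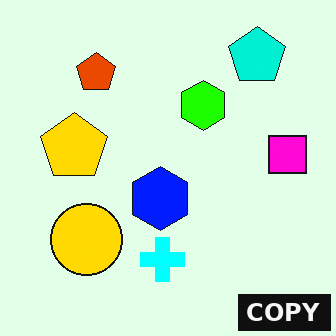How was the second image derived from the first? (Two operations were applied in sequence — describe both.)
Heavily oversaturated, then watermarked with the text "COPY" in the lower-right corner.

All colors are more vivid — a global saturation change. A dark label reading "COPY" appears in the lower-right corner.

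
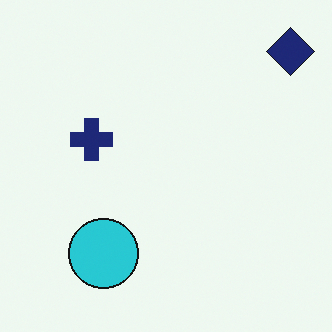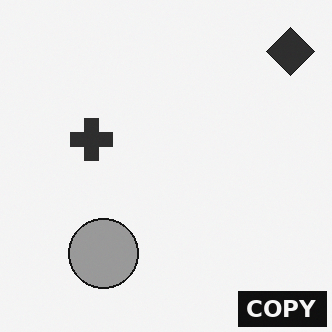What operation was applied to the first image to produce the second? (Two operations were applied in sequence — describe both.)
The transformation is: converted to grayscale, then watermarked with the text "COPY" in the lower-right corner.

All color is removed — every shape is now a shade of grey. A dark label reading "COPY" appears in the lower-right corner.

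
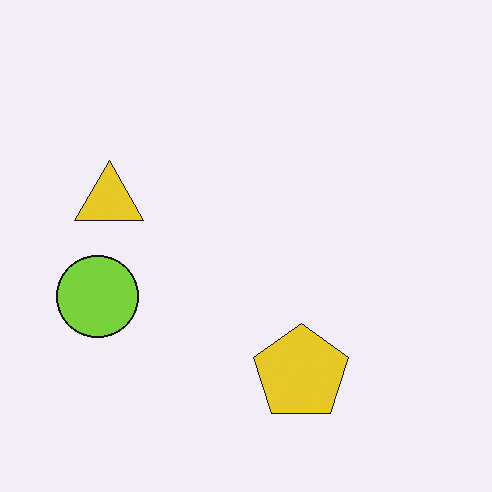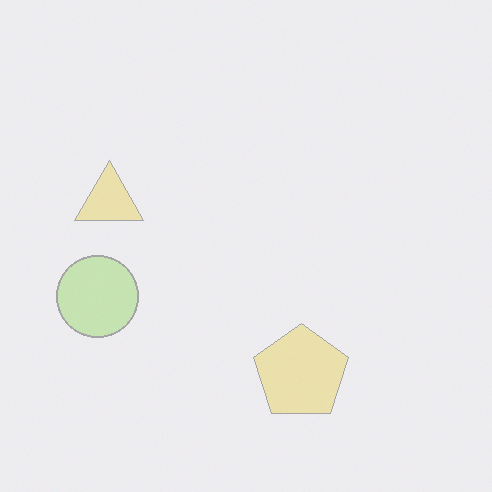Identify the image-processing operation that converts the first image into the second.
It was given much lower contrast.

Tones are pushed toward mid-grey across the whole image — a global contrast change.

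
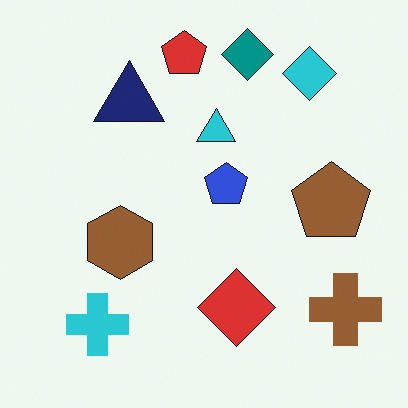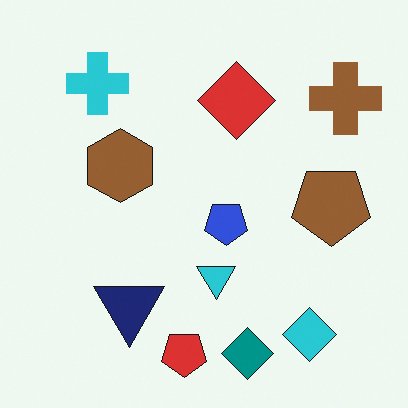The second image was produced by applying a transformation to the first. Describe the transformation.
It was flipped vertically (top ↔ bottom).

The teal diamond is in the top of the first image and the bottom of the second — shapes on opposite sides of the horizontal midline have swapped in a mirror flip.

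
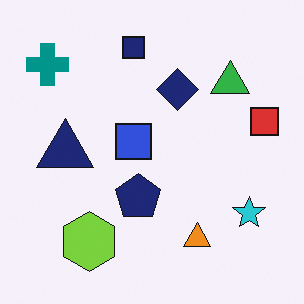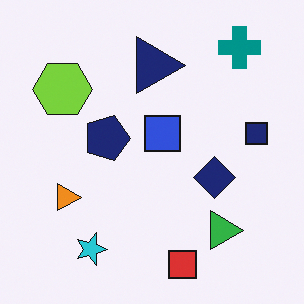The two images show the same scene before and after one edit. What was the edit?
The image was rotated 90° clockwise.

The teal cross sits in the top-left of the first image and the top-right of the second — consistent with a whole-image 90° clockwise rotation.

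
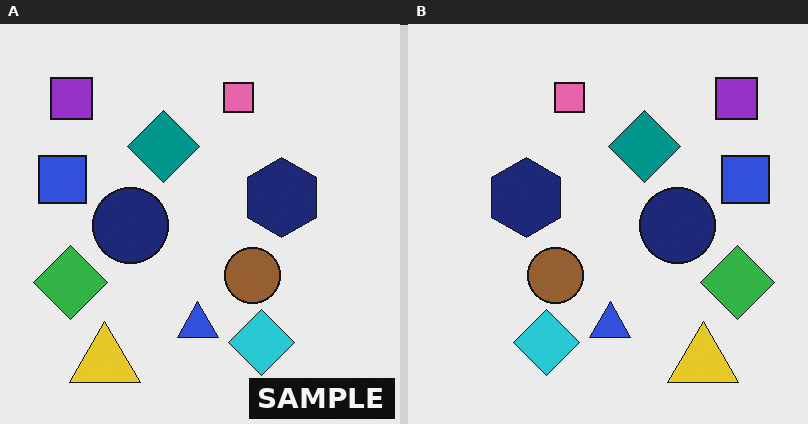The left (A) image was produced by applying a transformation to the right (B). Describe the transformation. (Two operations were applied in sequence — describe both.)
Flipped horizontally (left ↔ right), then watermarked with the text "SAMPLE" in the lower-right corner.

The blue square is in the right of the right (B) image and the left of the left (A) — shapes on opposite sides of the vertical midline have swapped in a mirror flip. A dark label reading "SAMPLE" appears in the lower-right corner.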